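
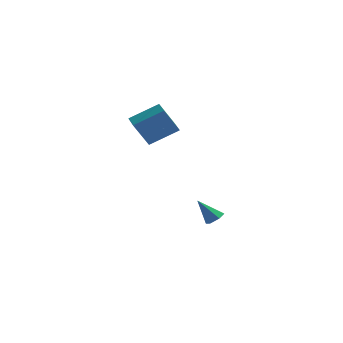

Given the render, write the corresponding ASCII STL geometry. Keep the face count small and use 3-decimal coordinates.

solid 
facet normal -0.815 -0.309 -0.491
outer loop
vertex -3.177 -3.111 2.293
vertex -3.562 -2.202 2.359
vertex -2.51 -2.732 0.947
endloop
endfacet
facet normal 0.389 -0.919 -0.066
outer loop
vertex -1.158 -2.218 1.761
vertex -3.177 -3.111 2.293
vertex -2.51 -2.732 0.947
endloop
endfacet
facet normal -0.815 -0.310 -0.491
outer loop
vertex -2.51 -2.732 0.947
vertex -3.562 -2.202 2.359
vertex -2.895 -1.822 1.012
endloop
endfacet
facet normal 0.430 0.244 -0.869
outer loop
vertex -2.895 -1.822 1.012
vertex -1.158 -2.218 1.761
vertex -2.51 -2.732 0.947
endloop
endfacet
facet normal -0.430 -0.245 0.869
outer loop
vertex -3.177 -3.111 2.293
vertex -2.21 -1.688 3.173
vertex -3.562 -2.202 2.359
endloop
endfacet
facet normal 0.389 -0.919 -0.067
outer loop
vertex -1.825 -2.598 3.108
vertex -3.177 -3.111 2.293
vertex -1.158 -2.218 1.761
endloop
endfacet
facet normal -0.431 -0.244 0.869
outer loop
vertex -1.825 -2.598 3.108
vertex -2.21 -1.688 3.173
vertex -3.177 -3.111 2.293
endloop
endfacet
facet normal -0.389 0.919 0.066
outer loop
vertex -3.562 -2.202 2.359
vertex -2.21 -1.688 3.173
vertex -2.895 -1.822 1.012
endloop
endfacet
facet normal 0.430 0.245 -0.869
outer loop
vertex -1.543 -1.309 1.827
vertex -1.158 -2.218 1.761
vertex -2.895 -1.822 1.012
endloop
endfacet
facet normal -0.389 0.919 0.066
outer loop
vertex -2.895 -1.822 1.012
vertex -2.21 -1.688 3.173
vertex -1.543 -1.309 1.827
endloop
endfacet
facet normal 0.815 0.309 0.491
outer loop
vertex -1.543 -1.309 1.827
vertex -1.825 -2.598 3.108
vertex -1.158 -2.218 1.761
endloop
endfacet
facet normal 0.814 0.310 0.491
outer loop
vertex -2.21 -1.688 3.173
vertex -1.825 -2.598 3.108
vertex -1.543 -1.309 1.827
endloop
endfacet
facet normal 0.614 -0.052 -0.788
outer loop
vertex 0.656 -1.714 -4.114
vertex 0.4 -1.296 -4.341
vertex 0.823 -1.21 -4.017
endloop
endfacet
facet normal 0.494 -0.319 0.809
outer loop
vertex 0.656 -1.714 -4.114
vertex 0.823 -1.21 -4.017
vertex -0.46 -1.224 -3.239
endloop
endfacet
facet normal 0.614 -0.052 -0.788
outer loop
vertex 0.823 -1.21 -4.017
vertex 0.4 -1.296 -4.341
vertex 0.567 -0.792 -4.244
endloop
endfacet
facet normal 0.404 0.615 0.677
outer loop
vertex 0.823 -1.21 -4.017
vertex 0.567 -0.792 -4.244
vertex -0.46 -1.224 -3.239
endloop
endfacet
facet normal 0.614 -0.052 -0.788
outer loop
vertex 0.567 -0.792 -4.244
vertex 0.4 -1.296 -4.341
vertex 0.144 -0.878 -4.568
endloop
endfacet
facet normal -0.284 0.951 0.119
outer loop
vertex 0.567 -0.792 -4.244
vertex 0.144 -0.878 -4.568
vertex -0.46 -1.224 -3.239
endloop
endfacet
facet normal 0.615 -0.051 -0.787
outer loop
vertex 0.144 -0.878 -4.568
vertex 0.4 -1.296 -4.341
vertex -0.023 -1.383 -4.666
endloop
endfacet
facet normal -0.883 0.352 -0.310
outer loop
vertex 0.144 -0.878 -4.568
vertex -0.023 -1.383 -4.666
vertex -0.46 -1.224 -3.239
endloop
endfacet
facet normal 0.615 -0.052 -0.787
outer loop
vertex -0.023 -1.383 -4.666
vertex 0.4 -1.296 -4.341
vertex 0.233 -1.801 -4.438
endloop
endfacet
facet normal -0.793 -0.583 -0.178
outer loop
vertex -0.023 -1.383 -4.666
vertex 0.233 -1.801 -4.438
vertex -0.46 -1.224 -3.239
endloop
endfacet
facet normal 0.614 -0.052 -0.788
outer loop
vertex 0.233 -1.801 -4.438
vertex 0.4 -1.296 -4.341
vertex 0.656 -1.714 -4.114
endloop
endfacet
facet normal -0.104 -0.918 0.382
outer loop
vertex 0.233 -1.801 -4.438
vertex 0.656 -1.714 -4.114
vertex -0.46 -1.224 -3.239
endloop
endfacet

endsolid


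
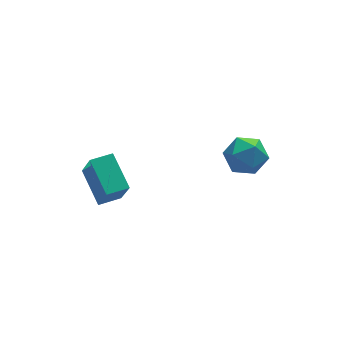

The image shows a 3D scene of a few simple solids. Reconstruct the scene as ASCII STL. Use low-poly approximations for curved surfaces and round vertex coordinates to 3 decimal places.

solid 
facet normal -0.993 -0.105 0.045
outer loop
vertex -3.208 0.125 -0.461
vertex -3.335 1.652 0.297
vertex -3.339 0.785 -1.813
endloop
endfacet
facet normal 0.074 -0.893 -0.443
outer loop
vertex -2.365 0.888 -1.857
vertex -3.208 0.125 -0.461
vertex -3.339 0.785 -1.813
endloop
endfacet
facet normal -0.993 -0.105 0.045
outer loop
vertex -3.339 0.785 -1.813
vertex -3.335 1.652 0.297
vertex -3.466 2.313 -1.055
endloop
endfacet
facet normal -0.087 0.437 -0.895
outer loop
vertex -3.466 2.313 -1.055
vertex -2.365 0.888 -1.857
vertex -3.339 0.785 -1.813
endloop
endfacet
facet normal 0.087 -0.437 0.895
outer loop
vertex -3.208 0.125 -0.461
vertex -2.361 1.755 0.253
vertex -3.335 1.652 0.297
endloop
endfacet
facet normal 0.073 -0.893 -0.444
outer loop
vertex -2.234 0.227 -0.505
vertex -3.208 0.125 -0.461
vertex -2.365 0.888 -1.857
endloop
endfacet
facet normal 0.086 -0.437 0.895
outer loop
vertex -2.234 0.227 -0.505
vertex -2.361 1.755 0.253
vertex -3.208 0.125 -0.461
endloop
endfacet
facet normal -0.074 0.893 0.444
outer loop
vertex -3.335 1.652 0.297
vertex -2.361 1.755 0.253
vertex -3.466 2.313 -1.055
endloop
endfacet
facet normal -0.086 0.437 -0.895
outer loop
vertex -2.492 2.415 -1.099
vertex -2.365 0.888 -1.857
vertex -3.466 2.313 -1.055
endloop
endfacet
facet normal -0.074 0.893 0.443
outer loop
vertex -3.466 2.313 -1.055
vertex -2.361 1.755 0.253
vertex -2.492 2.415 -1.099
endloop
endfacet
facet normal 0.993 0.105 -0.045
outer loop
vertex -2.492 2.415 -1.099
vertex -2.234 0.227 -0.505
vertex -2.365 0.888 -1.857
endloop
endfacet
facet normal 0.993 0.105 -0.045
outer loop
vertex -2.361 1.755 0.253
vertex -2.234 0.227 -0.505
vertex -2.492 2.415 -1.099
endloop
endfacet
facet normal -0.247 -0.673 0.697
outer loop
vertex 1.583 -0.771 1.185
vertex 2.158 -1.413 0.769
vertex 2.501 -0.834 1.449
endloop
endfacet
facet normal -0.277 -0.010 0.961
outer loop
vertex 1.583 -0.771 1.185
vertex 2.501 -0.834 1.449
vertex 2.093 0.024 1.34
endloop
endfacet
facet normal -0.740 0.365 0.565
outer loop
vertex 1.583 -0.771 1.185
vertex 2.093 0.024 1.34
vertex 1.498 -0.024 0.592
endloop
endfacet
facet normal -0.996 -0.068 0.058
outer loop
vertex 1.583 -0.771 1.185
vertex 1.498 -0.024 0.592
vertex 1.538 -0.913 0.239
endloop
endfacet
facet normal -0.691 -0.709 0.139
outer loop
vertex 1.583 -0.771 1.185
vertex 1.538 -0.913 0.239
vertex 2.158 -1.413 0.769
endloop
endfacet
facet normal 0.366 0.287 0.885
outer loop
vertex 2.093 0.024 1.34
vertex 2.501 -0.834 1.449
vertex 2.982 -0.127 1.021
endloop
endfacet
facet normal 0.415 -0.785 0.460
outer loop
vertex 2.501 -0.834 1.449
vertex 2.158 -1.413 0.769
vertex 3.022 -1.016 0.668
endloop
endfacet
facet normal -0.302 -0.844 -0.443
outer loop
vertex 2.158 -1.413 0.769
vertex 1.538 -0.913 0.239
vertex 2.427 -1.064 -0.08
endloop
endfacet
facet normal -0.795 0.193 -0.575
outer loop
vertex 1.538 -0.913 0.239
vertex 1.498 -0.024 0.592
vertex 2.019 -0.206 -0.189
endloop
endfacet
facet normal -0.381 0.891 0.246
outer loop
vertex 1.498 -0.024 0.592
vertex 2.093 0.024 1.34
vertex 2.362 0.373 0.491
endloop
endfacet
facet normal 0.996 0.068 -0.058
outer loop
vertex 2.937 -0.269 0.075
vertex 2.982 -0.127 1.021
vertex 3.022 -1.016 0.668
endloop
endfacet
facet normal 0.740 -0.365 -0.565
outer loop
vertex 2.937 -0.269 0.075
vertex 3.022 -1.016 0.668
vertex 2.427 -1.064 -0.08
endloop
endfacet
facet normal 0.277 0.010 -0.961
outer loop
vertex 2.937 -0.269 0.075
vertex 2.427 -1.064 -0.08
vertex 2.019 -0.206 -0.189
endloop
endfacet
facet normal 0.247 0.673 -0.697
outer loop
vertex 2.937 -0.269 0.075
vertex 2.019 -0.206 -0.189
vertex 2.362 0.373 0.491
endloop
endfacet
facet normal 0.691 0.709 -0.139
outer loop
vertex 2.937 -0.269 0.075
vertex 2.362 0.373 0.491
vertex 2.982 -0.127 1.021
endloop
endfacet
facet normal 0.795 -0.193 0.575
outer loop
vertex 3.022 -1.016 0.668
vertex 2.982 -0.127 1.021
vertex 2.501 -0.834 1.449
endloop
endfacet
facet normal 0.381 -0.891 -0.246
outer loop
vertex 2.427 -1.064 -0.08
vertex 3.022 -1.016 0.668
vertex 2.158 -1.413 0.769
endloop
endfacet
facet normal -0.366 -0.287 -0.885
outer loop
vertex 2.019 -0.206 -0.189
vertex 2.427 -1.064 -0.08
vertex 1.538 -0.913 0.239
endloop
endfacet
facet normal -0.415 0.785 -0.460
outer loop
vertex 2.362 0.373 0.491
vertex 2.019 -0.206 -0.189
vertex 1.498 -0.024 0.592
endloop
endfacet
facet normal 0.302 0.844 0.443
outer loop
vertex 2.982 -0.127 1.021
vertex 2.362 0.373 0.491
vertex 2.093 0.024 1.34
endloop
endfacet

endsolid


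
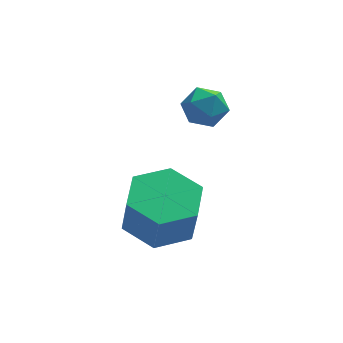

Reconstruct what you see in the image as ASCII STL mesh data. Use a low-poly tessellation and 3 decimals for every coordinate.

solid 
facet normal -0.073 0.227 -0.971
outer loop
vertex 1.373 0.823 -3.905
vertex 0.363 0.574 -3.887
vertex 0.662 1.549 -3.682
endloop
endfacet
facet normal 0.726 0.679 0.104
outer loop
vertex 1.373 0.823 -3.905
vertex 0.662 1.549 -3.682
vertex 1.466 0.535 -2.672
endloop
endfacet
facet normal 0.727 0.679 0.103
outer loop
vertex 1.466 0.535 -2.672
vertex 0.662 1.549 -3.682
vertex 0.756 1.261 -2.449
endloop
endfacet
facet normal 0.074 -0.226 0.971
outer loop
vertex 1.466 0.535 -2.672
vertex 0.756 1.261 -2.449
vertex 0.457 0.286 -2.653
endloop
endfacet
facet normal -0.074 0.227 -0.971
outer loop
vertex 0.662 1.549 -3.682
vertex 0.363 0.574 -3.887
vertex -0.348 1.3 -3.663
endloop
endfacet
facet normal -0.228 0.944 0.238
outer loop
vertex 0.662 1.549 -3.682
vertex -0.348 1.3 -3.663
vertex 0.756 1.261 -2.449
endloop
endfacet
facet normal -0.228 0.944 0.238
outer loop
vertex 0.756 1.261 -2.449
vertex -0.348 1.3 -3.663
vertex -0.254 1.012 -2.43
endloop
endfacet
facet normal 0.074 -0.226 0.971
outer loop
vertex 0.756 1.261 -2.449
vertex -0.254 1.012 -2.43
vertex 0.457 0.286 -2.653
endloop
endfacet
facet normal -0.074 0.227 -0.971
outer loop
vertex -0.348 1.3 -3.663
vertex 0.363 0.574 -3.887
vertex -0.646 0.325 -3.868
endloop
endfacet
facet normal -0.955 0.264 0.134
outer loop
vertex -0.348 1.3 -3.663
vertex -0.646 0.325 -3.868
vertex -0.254 1.012 -2.43
endloop
endfacet
facet normal -0.955 0.265 0.134
outer loop
vertex -0.254 1.012 -2.43
vertex -0.646 0.325 -3.868
vertex -0.553 0.037 -2.635
endloop
endfacet
facet normal 0.073 -0.227 0.971
outer loop
vertex -0.254 1.012 -2.43
vertex -0.553 0.037 -2.635
vertex 0.457 0.286 -2.653
endloop
endfacet
facet normal -0.074 0.226 -0.971
outer loop
vertex -0.646 0.325 -3.868
vertex 0.363 0.574 -3.887
vertex 0.064 -0.401 -4.091
endloop
endfacet
facet normal -0.727 -0.679 -0.104
outer loop
vertex -0.646 0.325 -3.868
vertex 0.064 -0.401 -4.091
vertex -0.553 0.037 -2.635
endloop
endfacet
facet normal -0.726 -0.680 -0.103
outer loop
vertex -0.553 0.037 -2.635
vertex 0.064 -0.401 -4.091
vertex 0.158 -0.689 -2.858
endloop
endfacet
facet normal 0.073 -0.227 0.971
outer loop
vertex -0.553 0.037 -2.635
vertex 0.158 -0.689 -2.858
vertex 0.457 0.286 -2.653
endloop
endfacet
facet normal -0.074 0.226 -0.971
outer loop
vertex 0.064 -0.401 -4.091
vertex 0.363 0.574 -3.887
vertex 1.074 -0.152 -4.11
endloop
endfacet
facet normal 0.228 -0.944 -0.238
outer loop
vertex 0.064 -0.401 -4.091
vertex 1.074 -0.152 -4.11
vertex 0.158 -0.689 -2.858
endloop
endfacet
facet normal 0.228 -0.944 -0.238
outer loop
vertex 0.158 -0.689 -2.858
vertex 1.074 -0.152 -4.11
vertex 1.168 -0.44 -2.877
endloop
endfacet
facet normal 0.074 -0.227 0.971
outer loop
vertex 0.158 -0.689 -2.858
vertex 1.168 -0.44 -2.877
vertex 0.457 0.286 -2.653
endloop
endfacet
facet normal -0.073 0.227 -0.971
outer loop
vertex 1.074 -0.152 -4.11
vertex 0.363 0.574 -3.887
vertex 1.373 0.823 -3.905
endloop
endfacet
facet normal 0.955 -0.265 -0.135
outer loop
vertex 1.074 -0.152 -4.11
vertex 1.373 0.823 -3.905
vertex 1.168 -0.44 -2.877
endloop
endfacet
facet normal 0.955 -0.264 -0.134
outer loop
vertex 1.168 -0.44 -2.877
vertex 1.373 0.823 -3.905
vertex 1.466 0.535 -2.672
endloop
endfacet
facet normal 0.074 -0.227 0.971
outer loop
vertex 1.168 -0.44 -2.877
vertex 1.466 0.535 -2.672
vertex 0.457 0.286 -2.653
endloop
endfacet
facet normal -0.964 -0.232 0.126
outer loop
vertex 1.112 1.922 -0.45
vertex 1.231 1.302 -0.682
vertex 1.286 1.431 -0.024
endloop
endfacet
facet normal -0.756 0.255 0.603
outer loop
vertex 1.112 1.922 -0.45
vertex 1.286 1.431 -0.024
vertex 1.549 2.046 0.045
endloop
endfacet
facet normal -0.512 0.823 0.246
outer loop
vertex 1.112 1.922 -0.45
vertex 1.549 2.046 0.045
vertex 1.657 2.297 -0.57
endloop
endfacet
facet normal -0.571 0.685 -0.452
outer loop
vertex 1.112 1.922 -0.45
vertex 1.657 2.297 -0.57
vertex 1.461 1.837 -1.02
endloop
endfacet
facet normal -0.850 0.033 -0.526
outer loop
vertex 1.112 1.922 -0.45
vertex 1.461 1.837 -1.02
vertex 1.231 1.302 -0.682
endloop
endfacet
facet normal -0.213 -0.018 0.977
outer loop
vertex 1.549 2.046 0.045
vertex 1.286 1.431 -0.024
vertex 1.939 1.503 0.12
endloop
endfacet
facet normal -0.550 -0.810 0.205
outer loop
vertex 1.286 1.431 -0.024
vertex 1.231 1.302 -0.682
vertex 1.743 1.043 -0.33
endloop
endfacet
facet normal -0.365 -0.380 -0.850
outer loop
vertex 1.231 1.302 -0.682
vertex 1.461 1.837 -1.02
vertex 1.851 1.294 -0.945
endloop
endfacet
facet normal 0.086 0.678 -0.730
outer loop
vertex 1.461 1.837 -1.02
vertex 1.657 2.297 -0.57
vertex 2.114 1.909 -0.876
endloop
endfacet
facet normal 0.181 0.899 0.399
outer loop
vertex 1.657 2.297 -0.57
vertex 1.549 2.046 0.045
vertex 2.169 2.038 -0.218
endloop
endfacet
facet normal 0.571 -0.685 0.452
outer loop
vertex 2.288 1.418 -0.45
vertex 1.939 1.503 0.12
vertex 1.743 1.043 -0.33
endloop
endfacet
facet normal 0.512 -0.823 -0.246
outer loop
vertex 2.288 1.418 -0.45
vertex 1.743 1.043 -0.33
vertex 1.851 1.294 -0.945
endloop
endfacet
facet normal 0.756 -0.255 -0.603
outer loop
vertex 2.288 1.418 -0.45
vertex 1.851 1.294 -0.945
vertex 2.114 1.909 -0.876
endloop
endfacet
facet normal 0.964 0.232 -0.126
outer loop
vertex 2.288 1.418 -0.45
vertex 2.114 1.909 -0.876
vertex 2.169 2.038 -0.218
endloop
endfacet
facet normal 0.850 -0.033 0.526
outer loop
vertex 2.288 1.418 -0.45
vertex 2.169 2.038 -0.218
vertex 1.939 1.503 0.12
endloop
endfacet
facet normal -0.086 -0.678 0.730
outer loop
vertex 1.743 1.043 -0.33
vertex 1.939 1.503 0.12
vertex 1.286 1.431 -0.024
endloop
endfacet
facet normal -0.181 -0.899 -0.399
outer loop
vertex 1.851 1.294 -0.945
vertex 1.743 1.043 -0.33
vertex 1.231 1.302 -0.682
endloop
endfacet
facet normal 0.213 0.018 -0.977
outer loop
vertex 2.114 1.909 -0.876
vertex 1.851 1.294 -0.945
vertex 1.461 1.837 -1.02
endloop
endfacet
facet normal 0.550 0.810 -0.205
outer loop
vertex 2.169 2.038 -0.218
vertex 2.114 1.909 -0.876
vertex 1.657 2.297 -0.57
endloop
endfacet
facet normal 0.365 0.380 0.850
outer loop
vertex 1.939 1.503 0.12
vertex 2.169 2.038 -0.218
vertex 1.549 2.046 0.045
endloop
endfacet

endsolid


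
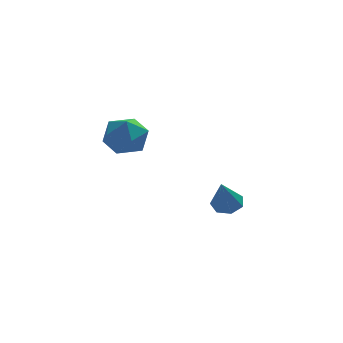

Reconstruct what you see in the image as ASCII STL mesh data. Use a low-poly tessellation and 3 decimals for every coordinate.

solid 
facet normal 0.216 0.480 -0.850
outer loop
vertex 4.312 -0.885 -2.717
vertex 3.694 -0.469 -2.639
vertex 4.386 -0.331 -2.385
endloop
endfacet
facet normal 0.839 -0.358 0.410
outer loop
vertex 4.312 -0.885 -2.717
vertex 4.386 -0.331 -2.385
vertex 3.286 -1.371 -1.041
endloop
endfacet
facet normal 0.216 0.480 -0.850
outer loop
vertex 4.386 -0.331 -2.385
vertex 3.694 -0.469 -2.639
vertex 3.938 0.12 -2.244
endloop
endfacet
facet normal 0.579 0.344 0.740
outer loop
vertex 4.386 -0.331 -2.385
vertex 3.938 0.12 -2.244
vertex 3.286 -1.371 -1.041
endloop
endfacet
facet normal 0.217 0.480 -0.850
outer loop
vertex 3.938 0.12 -2.244
vertex 3.694 -0.469 -2.639
vertex 3.306 0.128 -2.401
endloop
endfacet
facet normal -0.173 0.663 0.728
outer loop
vertex 3.938 0.12 -2.244
vertex 3.306 0.128 -2.401
vertex 3.286 -1.371 -1.041
endloop
endfacet
facet normal 0.217 0.480 -0.850
outer loop
vertex 3.306 0.128 -2.401
vertex 3.694 -0.469 -2.639
vertex 2.966 -0.314 -2.737
endloop
endfacet
facet normal -0.849 0.361 0.385
outer loop
vertex 3.306 0.128 -2.401
vertex 2.966 -0.314 -2.737
vertex 3.286 -1.371 -1.041
endloop
endfacet
facet normal 0.217 0.480 -0.850
outer loop
vertex 2.966 -0.314 -2.737
vertex 3.694 -0.469 -2.639
vertex 3.174 -0.872 -2.999
endloop
endfacet
facet normal -0.941 -0.336 -0.032
outer loop
vertex 2.966 -0.314 -2.737
vertex 3.174 -0.872 -2.999
vertex 3.286 -1.371 -1.041
endloop
endfacet
facet normal 0.216 0.480 -0.850
outer loop
vertex 3.174 -0.872 -2.999
vertex 3.694 -0.469 -2.639
vertex 3.773 -1.126 -2.99
endloop
endfacet
facet normal -0.379 -0.902 -0.208
outer loop
vertex 3.174 -0.872 -2.999
vertex 3.773 -1.126 -2.99
vertex 3.286 -1.371 -1.041
endloop
endfacet
facet normal 0.216 0.480 -0.850
outer loop
vertex 3.773 -1.126 -2.99
vertex 3.694 -0.469 -2.639
vertex 4.312 -0.885 -2.717
endloop
endfacet
facet normal 0.413 -0.911 -0.011
outer loop
vertex 3.773 -1.126 -2.99
vertex 4.312 -0.885 -2.717
vertex 3.286 -1.371 -1.041
endloop
endfacet
facet normal -0.077 0.329 0.941
outer loop
vertex -1.583 -2.954 3.653
vertex -0.932 -3.741 3.981
vertex -0.523 -2.795 3.684
endloop
endfacet
facet normal -0.144 0.867 0.477
outer loop
vertex -1.583 -2.954 3.653
vertex -0.523 -2.795 3.684
vertex -1.095 -2.433 2.853
endloop
endfacet
facet normal -0.693 0.719 0.045
outer loop
vertex -1.583 -2.954 3.653
vertex -1.095 -2.433 2.853
vertex -1.858 -3.155 2.636
endloop
endfacet
facet normal -0.966 0.089 0.243
outer loop
vertex -1.583 -2.954 3.653
vertex -1.858 -3.155 2.636
vertex -1.757 -3.963 3.333
endloop
endfacet
facet normal -0.585 -0.152 0.797
outer loop
vertex -1.583 -2.954 3.653
vertex -1.757 -3.963 3.333
vertex -0.932 -3.741 3.981
endloop
endfacet
facet normal 0.448 0.891 0.080
outer loop
vertex -1.095 -2.433 2.853
vertex -0.523 -2.795 3.684
vertex -0.143 -2.897 2.687
endloop
endfacet
facet normal 0.556 0.020 0.831
outer loop
vertex -0.523 -2.795 3.684
vertex -0.932 -3.741 3.981
vertex -0.042 -3.705 3.384
endloop
endfacet
facet normal -0.265 -0.757 0.597
outer loop
vertex -0.932 -3.741 3.981
vertex -1.757 -3.963 3.333
vertex -0.805 -4.427 3.167
endloop
endfacet
facet normal -0.881 -0.367 -0.298
outer loop
vertex -1.757 -3.963 3.333
vertex -1.858 -3.155 2.636
vertex -1.377 -4.065 2.336
endloop
endfacet
facet normal -0.441 0.651 -0.618
outer loop
vertex -1.858 -3.155 2.636
vertex -1.095 -2.433 2.853
vertex -0.968 -3.119 2.039
endloop
endfacet
facet normal 0.966 -0.089 -0.243
outer loop
vertex -0.317 -3.906 2.367
vertex -0.143 -2.897 2.687
vertex -0.042 -3.705 3.384
endloop
endfacet
facet normal 0.693 -0.719 -0.045
outer loop
vertex -0.317 -3.906 2.367
vertex -0.042 -3.705 3.384
vertex -0.805 -4.427 3.167
endloop
endfacet
facet normal 0.144 -0.867 -0.477
outer loop
vertex -0.317 -3.906 2.367
vertex -0.805 -4.427 3.167
vertex -1.377 -4.065 2.336
endloop
endfacet
facet normal 0.077 -0.329 -0.941
outer loop
vertex -0.317 -3.906 2.367
vertex -1.377 -4.065 2.336
vertex -0.968 -3.119 2.039
endloop
endfacet
facet normal 0.585 0.152 -0.797
outer loop
vertex -0.317 -3.906 2.367
vertex -0.968 -3.119 2.039
vertex -0.143 -2.897 2.687
endloop
endfacet
facet normal 0.881 0.367 0.298
outer loop
vertex -0.042 -3.705 3.384
vertex -0.143 -2.897 2.687
vertex -0.523 -2.795 3.684
endloop
endfacet
facet normal 0.441 -0.651 0.618
outer loop
vertex -0.805 -4.427 3.167
vertex -0.042 -3.705 3.384
vertex -0.932 -3.741 3.981
endloop
endfacet
facet normal -0.448 -0.891 -0.080
outer loop
vertex -1.377 -4.065 2.336
vertex -0.805 -4.427 3.167
vertex -1.757 -3.963 3.333
endloop
endfacet
facet normal -0.556 -0.020 -0.831
outer loop
vertex -0.968 -3.119 2.039
vertex -1.377 -4.065 2.336
vertex -1.858 -3.155 2.636
endloop
endfacet
facet normal 0.265 0.757 -0.597
outer loop
vertex -0.143 -2.897 2.687
vertex -0.968 -3.119 2.039
vertex -1.095 -2.433 2.853
endloop
endfacet

endsolid


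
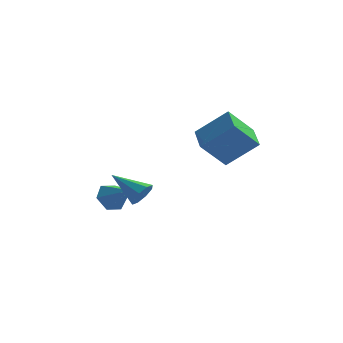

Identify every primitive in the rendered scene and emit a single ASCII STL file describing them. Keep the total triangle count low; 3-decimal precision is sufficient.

solid 
facet normal -0.684 0.494 -0.537
outer loop
vertex -1.025 -1.025 -3.976
vertex -1.555 -1.569 -3.801
vertex -1.468 -0.947 -3.34
endloop
endfacet
facet normal 0.707 0.567 0.423
outer loop
vertex -1.025 -1.025 -3.976
vertex -1.468 -0.947 -3.34
vertex -0.585 -2.271 -3.039
endloop
endfacet
facet normal -0.683 0.494 -0.538
outer loop
vertex -1.468 -0.947 -3.34
vertex -1.555 -1.569 -3.801
vertex -1.999 -1.491 -3.165
endloop
endfacet
facet normal 0.055 0.256 0.965
outer loop
vertex -1.468 -0.947 -3.34
vertex -1.999 -1.491 -3.165
vertex -0.585 -2.271 -3.039
endloop
endfacet
facet normal -0.683 0.495 -0.537
outer loop
vertex -1.999 -1.491 -3.165
vertex -1.555 -1.569 -3.801
vertex -2.086 -2.113 -3.627
endloop
endfacet
facet normal -0.358 -0.524 0.773
outer loop
vertex -1.999 -1.491 -3.165
vertex -2.086 -2.113 -3.627
vertex -0.585 -2.271 -3.039
endloop
endfacet
facet normal -0.683 0.494 -0.538
outer loop
vertex -2.086 -2.113 -3.627
vertex -1.555 -1.569 -3.801
vertex -1.642 -2.192 -4.263
endloop
endfacet
facet normal -0.120 -0.992 0.040
outer loop
vertex -2.086 -2.113 -3.627
vertex -1.642 -2.192 -4.263
vertex -0.585 -2.271 -3.039
endloop
endfacet
facet normal -0.685 0.493 -0.537
outer loop
vertex -1.642 -2.192 -4.263
vertex -1.555 -1.569 -3.801
vertex -1.112 -1.647 -4.438
endloop
endfacet
facet normal 0.533 -0.680 -0.504
outer loop
vertex -1.642 -2.192 -4.263
vertex -1.112 -1.647 -4.438
vertex -0.585 -2.271 -3.039
endloop
endfacet
facet normal -0.684 0.494 -0.536
outer loop
vertex -1.112 -1.647 -4.438
vertex -1.555 -1.569 -3.801
vertex -1.025 -1.025 -3.976
endloop
endfacet
facet normal 0.945 0.099 -0.312
outer loop
vertex -1.112 -1.647 -4.438
vertex -1.025 -1.025 -3.976
vertex -0.585 -2.271 -3.039
endloop
endfacet
facet normal -0.756 -0.049 -0.653
outer loop
vertex 2.484 -3.712 0.157
vertex 2.113 -2.338 0.484
vertex 3.491 -3.152 -1.052
endloop
endfacet
facet normal 0.255 -0.941 -0.224
outer loop
vertex 4.867 -3.062 0.136
vertex 2.484 -3.712 0.157
vertex 3.491 -3.152 -1.052
endloop
endfacet
facet normal -0.756 -0.049 -0.653
outer loop
vertex 3.491 -3.152 -1.052
vertex 2.113 -2.338 0.484
vertex 3.12 -1.778 -0.725
endloop
endfacet
facet normal 0.603 0.335 -0.724
outer loop
vertex 3.12 -1.778 -0.725
vertex 4.867 -3.062 0.136
vertex 3.491 -3.152 -1.052
endloop
endfacet
facet normal -0.603 -0.335 0.724
outer loop
vertex 2.484 -3.712 0.157
vertex 3.489 -2.248 1.672
vertex 2.113 -2.338 0.484
endloop
endfacet
facet normal 0.255 -0.941 -0.224
outer loop
vertex 3.86 -3.622 1.345
vertex 2.484 -3.712 0.157
vertex 4.867 -3.062 0.136
endloop
endfacet
facet normal -0.603 -0.335 0.724
outer loop
vertex 3.86 -3.622 1.345
vertex 3.489 -2.248 1.672
vertex 2.484 -3.712 0.157
endloop
endfacet
facet normal -0.255 0.941 0.224
outer loop
vertex 2.113 -2.338 0.484
vertex 3.489 -2.248 1.672
vertex 3.12 -1.778 -0.725
endloop
endfacet
facet normal 0.603 0.335 -0.724
outer loop
vertex 4.496 -1.688 0.463
vertex 4.867 -3.062 0.136
vertex 3.12 -1.778 -0.725
endloop
endfacet
facet normal -0.255 0.941 0.224
outer loop
vertex 3.12 -1.778 -0.725
vertex 3.489 -2.248 1.672
vertex 4.496 -1.688 0.463
endloop
endfacet
facet normal 0.756 0.049 0.653
outer loop
vertex 4.496 -1.688 0.463
vertex 3.86 -3.622 1.345
vertex 4.867 -3.062 0.136
endloop
endfacet
facet normal 0.756 0.049 0.653
outer loop
vertex 3.489 -2.248 1.672
vertex 3.86 -3.622 1.345
vertex 4.496 -1.688 0.463
endloop
endfacet
facet normal 0.802 -0.335 -0.495
outer loop
vertex 0.552 -3.872 -2.052
vertex 0.162 -4.085 -2.54
vertex 0.479 -3.521 -2.408
endloop
endfacet
facet normal 0.275 0.712 0.646
outer loop
vertex 0.552 -3.872 -2.052
vertex 0.479 -3.521 -2.408
vertex -1.202 -3.515 -1.7
endloop
endfacet
facet normal 0.802 -0.334 -0.496
outer loop
vertex 0.479 -3.521 -2.408
vertex 0.162 -4.085 -2.54
vertex 0.22 -3.5 -2.841
endloop
endfacet
facet normal 0.019 0.999 0.037
outer loop
vertex 0.479 -3.521 -2.408
vertex 0.22 -3.5 -2.841
vertex -1.202 -3.515 -1.7
endloop
endfacet
facet normal 0.802 -0.334 -0.495
outer loop
vertex 0.22 -3.5 -2.841
vertex 0.162 -4.085 -2.54
vertex -0.073 -3.822 -3.098
endloop
endfacet
facet normal -0.407 0.767 -0.497
outer loop
vertex 0.22 -3.5 -2.841
vertex -0.073 -3.822 -3.098
vertex -1.202 -3.515 -1.7
endloop
endfacet
facet normal 0.802 -0.334 -0.495
outer loop
vertex -0.073 -3.822 -3.098
vertex 0.162 -4.085 -2.54
vertex -0.228 -4.297 -3.029
endloop
endfacet
facet normal -0.752 0.152 -0.641
outer loop
vertex -0.073 -3.822 -3.098
vertex -0.228 -4.297 -3.029
vertex -1.202 -3.515 -1.7
endloop
endfacet
facet normal 0.802 -0.335 -0.495
outer loop
vertex -0.228 -4.297 -3.029
vertex 0.162 -4.085 -2.54
vertex -0.155 -4.648 -2.673
endloop
endfacet
facet normal -0.816 -0.486 -0.312
outer loop
vertex -0.228 -4.297 -3.029
vertex -0.155 -4.648 -2.673
vertex -1.202 -3.515 -1.7
endloop
endfacet
facet normal 0.803 -0.335 -0.493
outer loop
vertex -0.155 -4.648 -2.673
vertex 0.162 -4.085 -2.54
vertex 0.103 -4.669 -2.239
endloop
endfacet
facet normal -0.561 -0.773 0.296
outer loop
vertex -0.155 -4.648 -2.673
vertex 0.103 -4.669 -2.239
vertex -1.202 -3.515 -1.7
endloop
endfacet
facet normal 0.802 -0.336 -0.494
outer loop
vertex 0.103 -4.669 -2.239
vertex 0.162 -4.085 -2.54
vertex 0.396 -4.348 -1.982
endloop
endfacet
facet normal -0.135 -0.541 0.830
outer loop
vertex 0.103 -4.669 -2.239
vertex 0.396 -4.348 -1.982
vertex -1.202 -3.515 -1.7
endloop
endfacet
facet normal 0.802 -0.336 -0.494
outer loop
vertex 0.396 -4.348 -1.982
vertex 0.162 -4.085 -2.54
vertex 0.552 -3.872 -2.052
endloop
endfacet
facet normal 0.211 0.074 0.975
outer loop
vertex 0.396 -4.348 -1.982
vertex 0.552 -3.872 -2.052
vertex -1.202 -3.515 -1.7
endloop
endfacet

endsolid


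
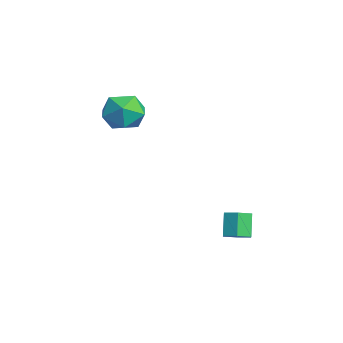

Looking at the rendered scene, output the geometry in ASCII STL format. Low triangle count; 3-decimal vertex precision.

solid 
facet normal -0.985 -0.142 -0.102
outer loop
vertex -3.554 -0.106 2.548
vertex -3.463 -1.124 3.088
vertex -3.665 -0.163 3.698
endloop
endfacet
facet normal -0.831 0.553 -0.053
outer loop
vertex -3.554 -0.106 2.548
vertex -3.665 -0.163 3.698
vertex -3.061 0.699 3.217
endloop
endfacet
facet normal -0.383 0.718 -0.582
outer loop
vertex -3.554 -0.106 2.548
vertex -3.061 0.699 3.217
vertex -2.487 0.27 2.31
endloop
endfacet
facet normal -0.258 0.125 -0.958
outer loop
vertex -3.554 -0.106 2.548
vertex -2.487 0.27 2.31
vertex -2.735 -0.857 2.23
endloop
endfacet
facet normal -0.630 -0.407 -0.661
outer loop
vertex -3.554 -0.106 2.548
vertex -2.735 -0.857 2.23
vertex -3.463 -1.124 3.088
endloop
endfacet
facet normal -0.492 0.661 0.567
outer loop
vertex -3.061 0.699 3.217
vertex -3.665 -0.163 3.698
vertex -2.665 0.177 4.17
endloop
endfacet
facet normal -0.740 -0.464 0.487
outer loop
vertex -3.665 -0.163 3.698
vertex -3.463 -1.124 3.088
vertex -2.913 -0.95 4.09
endloop
endfacet
facet normal -0.167 -0.892 -0.419
outer loop
vertex -3.463 -1.124 3.088
vertex -2.735 -0.857 2.23
vertex -2.339 -1.379 3.183
endloop
endfacet
facet normal 0.435 -0.032 -0.900
outer loop
vertex -2.735 -0.857 2.23
vertex -2.487 0.27 2.31
vertex -1.735 -0.517 2.702
endloop
endfacet
facet normal 0.235 0.928 -0.290
outer loop
vertex -2.487 0.27 2.31
vertex -3.061 0.699 3.217
vertex -1.937 0.444 3.312
endloop
endfacet
facet normal 0.258 -0.125 0.958
outer loop
vertex -1.846 -0.574 3.852
vertex -2.665 0.177 4.17
vertex -2.913 -0.95 4.09
endloop
endfacet
facet normal 0.383 -0.718 0.582
outer loop
vertex -1.846 -0.574 3.852
vertex -2.913 -0.95 4.09
vertex -2.339 -1.379 3.183
endloop
endfacet
facet normal 0.831 -0.553 0.053
outer loop
vertex -1.846 -0.574 3.852
vertex -2.339 -1.379 3.183
vertex -1.735 -0.517 2.702
endloop
endfacet
facet normal 0.985 0.142 0.102
outer loop
vertex -1.846 -0.574 3.852
vertex -1.735 -0.517 2.702
vertex -1.937 0.444 3.312
endloop
endfacet
facet normal 0.630 0.407 0.661
outer loop
vertex -1.846 -0.574 3.852
vertex -1.937 0.444 3.312
vertex -2.665 0.177 4.17
endloop
endfacet
facet normal -0.435 0.032 0.900
outer loop
vertex -2.913 -0.95 4.09
vertex -2.665 0.177 4.17
vertex -3.665 -0.163 3.698
endloop
endfacet
facet normal -0.235 -0.928 0.290
outer loop
vertex -2.339 -1.379 3.183
vertex -2.913 -0.95 4.09
vertex -3.463 -1.124 3.088
endloop
endfacet
facet normal 0.492 -0.661 -0.567
outer loop
vertex -1.735 -0.517 2.702
vertex -2.339 -1.379 3.183
vertex -2.735 -0.857 2.23
endloop
endfacet
facet normal 0.740 0.464 -0.487
outer loop
vertex -1.937 0.444 3.312
vertex -1.735 -0.517 2.702
vertex -2.487 0.27 2.31
endloop
endfacet
facet normal 0.167 0.892 0.419
outer loop
vertex -2.665 0.177 4.17
vertex -1.937 0.444 3.312
vertex -3.061 0.699 3.217
endloop
endfacet
facet normal 0.515 -0.172 -0.840
outer loop
vertex 3.608 3.128 -1.696
vertex 3.05 3.283 -2.07
vertex 3.498 3.779 -1.897
endloop
endfacet
facet normal 0.842 0.284 0.459
outer loop
vertex 3.608 3.128 -1.696
vertex 3.498 3.779 -1.897
vertex 2.968 3.341 -0.655
endloop
endfacet
facet normal 0.842 0.284 0.459
outer loop
vertex 2.968 3.341 -0.655
vertex 3.498 3.779 -1.897
vertex 2.858 3.992 -0.856
endloop
endfacet
facet normal -0.516 0.172 0.839
outer loop
vertex 2.968 3.341 -0.655
vertex 2.858 3.992 -0.856
vertex 2.41 3.497 -1.03
endloop
endfacet
facet normal 0.515 -0.172 -0.840
outer loop
vertex 3.498 3.779 -1.897
vertex 3.05 3.283 -2.07
vertex 2.94 3.934 -2.271
endloop
endfacet
facet normal 0.282 0.959 -0.023
outer loop
vertex 3.498 3.779 -1.897
vertex 2.94 3.934 -2.271
vertex 2.858 3.992 -0.856
endloop
endfacet
facet normal 0.282 0.959 -0.023
outer loop
vertex 2.858 3.992 -0.856
vertex 2.94 3.934 -2.271
vertex 2.3 4.147 -1.23
endloop
endfacet
facet normal -0.515 0.171 0.840
outer loop
vertex 2.858 3.992 -0.856
vertex 2.3 4.147 -1.23
vertex 2.41 3.497 -1.03
endloop
endfacet
facet normal 0.516 -0.172 -0.839
outer loop
vertex 2.94 3.934 -2.271
vertex 3.05 3.283 -2.07
vertex 2.492 3.439 -2.445
endloop
endfacet
facet normal -0.559 0.675 -0.482
outer loop
vertex 2.94 3.934 -2.271
vertex 2.492 3.439 -2.445
vertex 2.3 4.147 -1.23
endloop
endfacet
facet normal -0.559 0.675 -0.482
outer loop
vertex 2.3 4.147 -1.23
vertex 2.492 3.439 -2.445
vertex 1.852 3.652 -1.404
endloop
endfacet
facet normal -0.515 0.171 0.840
outer loop
vertex 2.3 4.147 -1.23
vertex 1.852 3.652 -1.404
vertex 2.41 3.497 -1.03
endloop
endfacet
facet normal 0.516 -0.172 -0.839
outer loop
vertex 2.492 3.439 -2.445
vertex 3.05 3.283 -2.07
vertex 2.602 2.788 -2.244
endloop
endfacet
facet normal -0.842 -0.284 -0.459
outer loop
vertex 2.492 3.439 -2.445
vertex 2.602 2.788 -2.244
vertex 1.852 3.652 -1.404
endloop
endfacet
facet normal -0.842 -0.284 -0.459
outer loop
vertex 1.852 3.652 -1.404
vertex 2.602 2.788 -2.244
vertex 1.962 3.001 -1.203
endloop
endfacet
facet normal -0.515 0.172 0.840
outer loop
vertex 1.852 3.652 -1.404
vertex 1.962 3.001 -1.203
vertex 2.41 3.497 -1.03
endloop
endfacet
facet normal 0.515 -0.171 -0.840
outer loop
vertex 2.602 2.788 -2.244
vertex 3.05 3.283 -2.07
vertex 3.16 2.633 -1.87
endloop
endfacet
facet normal -0.282 -0.959 0.023
outer loop
vertex 2.602 2.788 -2.244
vertex 3.16 2.633 -1.87
vertex 1.962 3.001 -1.203
endloop
endfacet
facet normal -0.282 -0.959 0.023
outer loop
vertex 1.962 3.001 -1.203
vertex 3.16 2.633 -1.87
vertex 2.52 2.846 -0.829
endloop
endfacet
facet normal -0.515 0.172 0.840
outer loop
vertex 1.962 3.001 -1.203
vertex 2.52 2.846 -0.829
vertex 2.41 3.497 -1.03
endloop
endfacet
facet normal 0.515 -0.171 -0.840
outer loop
vertex 3.16 2.633 -1.87
vertex 3.05 3.283 -2.07
vertex 3.608 3.128 -1.696
endloop
endfacet
facet normal 0.559 -0.675 0.482
outer loop
vertex 3.16 2.633 -1.87
vertex 3.608 3.128 -1.696
vertex 2.52 2.846 -0.829
endloop
endfacet
facet normal 0.559 -0.675 0.482
outer loop
vertex 2.52 2.846 -0.829
vertex 3.608 3.128 -1.696
vertex 2.968 3.341 -0.655
endloop
endfacet
facet normal -0.516 0.172 0.839
outer loop
vertex 2.52 2.846 -0.829
vertex 2.968 3.341 -0.655
vertex 2.41 3.497 -1.03
endloop
endfacet

endsolid


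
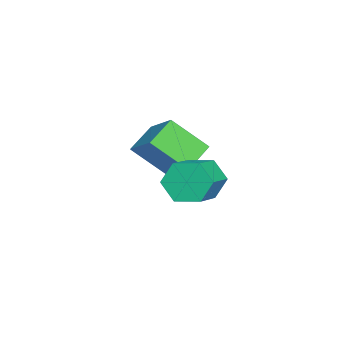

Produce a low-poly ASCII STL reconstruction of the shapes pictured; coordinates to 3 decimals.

solid 
facet normal -0.897 0.181 -0.402
outer loop
vertex 1.128 -1.393 -2.932
vertex 0.685 -1.971 -2.204
vertex 0.819 -0.962 -2.048
endloop
endfacet
facet normal 0.323 0.890 -0.321
outer loop
vertex 1.128 -1.393 -2.932
vertex 0.819 -0.962 -2.048
vertex 2.797 -1.73 -2.185
endloop
endfacet
facet normal 0.323 0.890 -0.321
outer loop
vertex 2.797 -1.73 -2.185
vertex 0.819 -0.962 -2.048
vertex 2.489 -1.299 -1.301
endloop
endfacet
facet normal 0.898 -0.181 0.401
outer loop
vertex 2.797 -1.73 -2.185
vertex 2.489 -1.299 -1.301
vertex 2.355 -2.309 -1.456
endloop
endfacet
facet normal -0.898 0.181 -0.401
outer loop
vertex 0.819 -0.962 -2.048
vertex 0.685 -1.971 -2.204
vertex 0.377 -1.541 -1.32
endloop
endfacet
facet normal -0.098 0.807 0.582
outer loop
vertex 0.819 -0.962 -2.048
vertex 0.377 -1.541 -1.32
vertex 2.489 -1.299 -1.301
endloop
endfacet
facet normal -0.098 0.807 0.582
outer loop
vertex 2.489 -1.299 -1.301
vertex 0.377 -1.541 -1.32
vertex 2.047 -1.878 -0.573
endloop
endfacet
facet normal 0.898 -0.181 0.401
outer loop
vertex 2.489 -1.299 -1.301
vertex 2.047 -1.878 -0.573
vertex 2.355 -2.309 -1.456
endloop
endfacet
facet normal -0.898 0.181 -0.401
outer loop
vertex 0.377 -1.541 -1.32
vertex 0.685 -1.971 -2.204
vertex 0.243 -2.55 -1.475
endloop
endfacet
facet normal -0.421 -0.083 0.903
outer loop
vertex 0.377 -1.541 -1.32
vertex 0.243 -2.55 -1.475
vertex 2.047 -1.878 -0.573
endloop
endfacet
facet normal -0.421 -0.082 0.903
outer loop
vertex 2.047 -1.878 -0.573
vertex 0.243 -2.55 -1.475
vertex 1.912 -2.887 -0.728
endloop
endfacet
facet normal 0.897 -0.182 0.402
outer loop
vertex 2.047 -1.878 -0.573
vertex 1.912 -2.887 -0.728
vertex 2.355 -2.309 -1.456
endloop
endfacet
facet normal -0.898 0.181 -0.401
outer loop
vertex 0.243 -2.55 -1.475
vertex 0.685 -1.971 -2.204
vertex 0.551 -2.981 -2.359
endloop
endfacet
facet normal -0.323 -0.890 0.321
outer loop
vertex 0.243 -2.55 -1.475
vertex 0.551 -2.981 -2.359
vertex 1.912 -2.887 -0.728
endloop
endfacet
facet normal -0.323 -0.890 0.321
outer loop
vertex 1.912 -2.887 -0.728
vertex 0.551 -2.981 -2.359
vertex 2.221 -3.318 -1.612
endloop
endfacet
facet normal 0.897 -0.181 0.402
outer loop
vertex 1.912 -2.887 -0.728
vertex 2.221 -3.318 -1.612
vertex 2.355 -2.309 -1.456
endloop
endfacet
facet normal -0.898 0.181 -0.401
outer loop
vertex 0.551 -2.981 -2.359
vertex 0.685 -1.971 -2.204
vertex 0.993 -2.402 -3.087
endloop
endfacet
facet normal 0.098 -0.807 -0.582
outer loop
vertex 0.551 -2.981 -2.359
vertex 0.993 -2.402 -3.087
vertex 2.221 -3.318 -1.612
endloop
endfacet
facet normal 0.098 -0.807 -0.582
outer loop
vertex 2.221 -3.318 -1.612
vertex 0.993 -2.402 -3.087
vertex 2.663 -2.739 -2.34
endloop
endfacet
facet normal 0.898 -0.181 0.401
outer loop
vertex 2.221 -3.318 -1.612
vertex 2.663 -2.739 -2.34
vertex 2.355 -2.309 -1.456
endloop
endfacet
facet normal -0.897 0.182 -0.402
outer loop
vertex 0.993 -2.402 -3.087
vertex 0.685 -1.971 -2.204
vertex 1.128 -1.393 -2.932
endloop
endfacet
facet normal 0.421 0.082 -0.903
outer loop
vertex 0.993 -2.402 -3.087
vertex 1.128 -1.393 -2.932
vertex 2.663 -2.739 -2.34
endloop
endfacet
facet normal 0.421 0.083 -0.903
outer loop
vertex 2.663 -2.739 -2.34
vertex 1.128 -1.393 -2.932
vertex 2.797 -1.73 -2.185
endloop
endfacet
facet normal 0.898 -0.181 0.401
outer loop
vertex 2.663 -2.739 -2.34
vertex 2.797 -1.73 -2.185
vertex 2.355 -2.309 -1.456
endloop
endfacet
facet normal -0.641 -0.508 -0.575
outer loop
vertex -3.661 -4.568 -1.853
vertex -3.636 -3.039 -3.233
vertex -2.495 -5.232 -2.567
endloop
endfacet
facet normal -0.012 -0.742 0.670
outer loop
vertex -1.244 -4.241 -1.447
vertex -3.661 -4.568 -1.853
vertex -2.495 -5.232 -2.567
endloop
endfacet
facet normal -0.642 -0.508 -0.574
outer loop
vertex -2.495 -5.232 -2.567
vertex -3.636 -3.039 -3.233
vertex -2.47 -3.703 -3.948
endloop
endfacet
facet normal 0.767 -0.437 -0.470
outer loop
vertex -2.47 -3.703 -3.948
vertex -1.244 -4.241 -1.447
vertex -2.495 -5.232 -2.567
endloop
endfacet
facet normal -0.767 0.437 0.470
outer loop
vertex -3.661 -4.568 -1.853
vertex -2.385 -2.048 -2.113
vertex -3.636 -3.039 -3.233
endloop
endfacet
facet normal -0.012 -0.742 0.670
outer loop
vertex -2.41 -3.577 -0.732
vertex -3.661 -4.568 -1.853
vertex -1.244 -4.241 -1.447
endloop
endfacet
facet normal -0.767 0.437 0.470
outer loop
vertex -2.41 -3.577 -0.732
vertex -2.385 -2.048 -2.113
vertex -3.661 -4.568 -1.853
endloop
endfacet
facet normal 0.012 0.742 -0.670
outer loop
vertex -3.636 -3.039 -3.233
vertex -2.385 -2.048 -2.113
vertex -2.47 -3.703 -3.948
endloop
endfacet
facet normal 0.767 -0.437 -0.470
outer loop
vertex -1.219 -2.712 -2.827
vertex -1.244 -4.241 -1.447
vertex -2.47 -3.703 -3.948
endloop
endfacet
facet normal 0.012 0.742 -0.670
outer loop
vertex -2.47 -3.703 -3.948
vertex -2.385 -2.048 -2.113
vertex -1.219 -2.712 -2.827
endloop
endfacet
facet normal 0.642 0.508 0.575
outer loop
vertex -1.219 -2.712 -2.827
vertex -2.41 -3.577 -0.732
vertex -1.244 -4.241 -1.447
endloop
endfacet
facet normal 0.641 0.508 0.575
outer loop
vertex -2.385 -2.048 -2.113
vertex -2.41 -3.577 -0.732
vertex -1.219 -2.712 -2.827
endloop
endfacet

endsolid


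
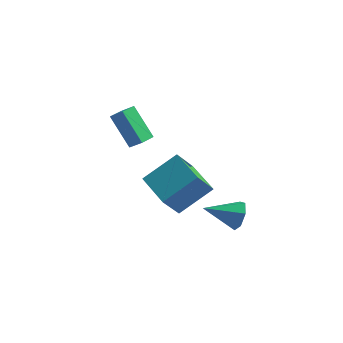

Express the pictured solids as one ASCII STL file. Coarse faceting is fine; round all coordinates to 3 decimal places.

solid 
facet normal 0.888 0.267 -0.373
outer loop
vertex 2.935 -4.113 -2.732
vertex 2.582 -3.706 -3.281
vertex 2.806 -3.475 -2.582
endloop
endfacet
facet normal 0.044 -0.220 0.974
outer loop
vertex 2.935 -4.113 -2.732
vertex 2.806 -3.475 -2.582
vertex 1.098 -4.154 -2.659
endloop
endfacet
facet normal 0.888 0.269 -0.373
outer loop
vertex 2.806 -3.475 -2.582
vertex 2.582 -3.706 -3.281
vertex 2.507 -3.011 -2.959
endloop
endfacet
facet normal -0.241 0.514 0.823
outer loop
vertex 2.806 -3.475 -2.582
vertex 2.507 -3.011 -2.959
vertex 1.098 -4.154 -2.659
endloop
endfacet
facet normal 0.888 0.268 -0.372
outer loop
vertex 2.507 -3.011 -2.959
vertex 2.582 -3.706 -3.281
vertex 2.265 -3.07 -3.579
endloop
endfacet
facet normal -0.601 0.783 0.160
outer loop
vertex 2.507 -3.011 -2.959
vertex 2.265 -3.07 -3.579
vertex 1.098 -4.154 -2.659
endloop
endfacet
facet normal 0.888 0.268 -0.373
outer loop
vertex 2.265 -3.07 -3.579
vertex 2.582 -3.706 -3.281
vertex 2.261 -3.608 -3.975
endloop
endfacet
facet normal -0.765 0.386 -0.516
outer loop
vertex 2.265 -3.07 -3.579
vertex 2.261 -3.608 -3.975
vertex 1.098 -4.154 -2.659
endloop
endfacet
facet normal 0.888 0.269 -0.373
outer loop
vertex 2.261 -3.608 -3.975
vertex 2.582 -3.706 -3.281
vertex 2.499 -4.22 -3.849
endloop
endfacet
facet normal -0.609 -0.380 -0.696
outer loop
vertex 2.261 -3.608 -3.975
vertex 2.499 -4.22 -3.849
vertex 1.098 -4.154 -2.659
endloop
endfacet
facet normal 0.888 0.269 -0.373
outer loop
vertex 2.499 -4.22 -3.849
vertex 2.582 -3.706 -3.281
vertex 2.799 -4.444 -3.296
endloop
endfacet
facet normal -0.251 -0.937 -0.243
outer loop
vertex 2.499 -4.22 -3.849
vertex 2.799 -4.444 -3.296
vertex 1.098 -4.154 -2.659
endloop
endfacet
facet normal 0.888 0.269 -0.372
outer loop
vertex 2.799 -4.444 -3.296
vertex 2.582 -3.706 -3.281
vertex 2.935 -4.113 -2.732
endloop
endfacet
facet normal 0.039 -0.866 0.499
outer loop
vertex 2.799 -4.444 -3.296
vertex 2.935 -4.113 -2.732
vertex 1.098 -4.154 -2.659
endloop
endfacet
facet normal -0.734 0.165 -0.659
outer loop
vertex -4.548 2.218 -2.569
vertex -4.202 3.029 -2.751
vertex -3.457 1.435 -3.982
endloop
endfacet
facet normal -0.384 -0.901 0.202
outer loop
vertex -2.818 1.291 -3.409
vertex -4.548 2.218 -2.569
vertex -3.457 1.435 -3.982
endloop
endfacet
facet normal -0.734 0.166 -0.659
outer loop
vertex -3.457 1.435 -3.982
vertex -4.202 3.029 -2.751
vertex -3.11 2.246 -4.164
endloop
endfacet
facet normal 0.559 -0.402 -0.725
outer loop
vertex -3.11 2.246 -4.164
vertex -2.818 1.291 -3.409
vertex -3.457 1.435 -3.982
endloop
endfacet
facet normal -0.560 0.401 0.725
outer loop
vertex -4.548 2.218 -2.569
vertex -3.563 2.885 -2.178
vertex -4.202 3.029 -2.751
endloop
endfacet
facet normal -0.385 -0.901 0.202
outer loop
vertex -3.91 2.074 -1.996
vertex -4.548 2.218 -2.569
vertex -2.818 1.291 -3.409
endloop
endfacet
facet normal -0.560 0.402 0.724
outer loop
vertex -3.91 2.074 -1.996
vertex -3.563 2.885 -2.178
vertex -4.548 2.218 -2.569
endloop
endfacet
facet normal 0.384 0.901 -0.202
outer loop
vertex -4.202 3.029 -2.751
vertex -3.563 2.885 -2.178
vertex -3.11 2.246 -4.164
endloop
endfacet
facet normal 0.560 -0.402 -0.725
outer loop
vertex -2.472 2.102 -3.591
vertex -2.818 1.291 -3.409
vertex -3.11 2.246 -4.164
endloop
endfacet
facet normal 0.385 0.901 -0.202
outer loop
vertex -3.11 2.246 -4.164
vertex -3.563 2.885 -2.178
vertex -2.472 2.102 -3.591
endloop
endfacet
facet normal 0.734 -0.165 0.659
outer loop
vertex -2.472 2.102 -3.591
vertex -3.91 2.074 -1.996
vertex -2.818 1.291 -3.409
endloop
endfacet
facet normal 0.734 -0.166 0.659
outer loop
vertex -3.563 2.885 -2.178
vertex -3.91 2.074 -1.996
vertex -2.472 2.102 -3.591
endloop
endfacet
facet normal -0.669 0.726 0.160
outer loop
vertex -0.644 -1.293 -1.725
vertex -0.097 -0.477 -3.137
vertex -1.981 -2.284 -2.816
endloop
endfacet
facet normal -0.318 -0.475 0.821
outer loop
vertex -0.783 -3.583 -3.103
vertex -0.644 -1.293 -1.725
vertex -1.981 -2.284 -2.816
endloop
endfacet
facet normal -0.669 0.726 0.160
outer loop
vertex -1.981 -2.284 -2.816
vertex -0.097 -0.477 -3.137
vertex -1.434 -1.468 -4.228
endloop
endfacet
facet normal -0.672 -0.498 -0.548
outer loop
vertex -1.434 -1.468 -4.228
vertex -0.783 -3.583 -3.103
vertex -1.981 -2.284 -2.816
endloop
endfacet
facet normal 0.672 0.498 0.548
outer loop
vertex -0.644 -1.293 -1.725
vertex 1.101 -1.776 -3.424
vertex -0.097 -0.477 -3.137
endloop
endfacet
facet normal -0.318 -0.475 0.821
outer loop
vertex 0.554 -2.592 -2.012
vertex -0.644 -1.293 -1.725
vertex -0.783 -3.583 -3.103
endloop
endfacet
facet normal 0.672 0.498 0.548
outer loop
vertex 0.554 -2.592 -2.012
vertex 1.101 -1.776 -3.424
vertex -0.644 -1.293 -1.725
endloop
endfacet
facet normal 0.318 0.475 -0.821
outer loop
vertex -0.097 -0.477 -3.137
vertex 1.101 -1.776 -3.424
vertex -1.434 -1.468 -4.228
endloop
endfacet
facet normal -0.672 -0.498 -0.548
outer loop
vertex -0.236 -2.767 -4.515
vertex -0.783 -3.583 -3.103
vertex -1.434 -1.468 -4.228
endloop
endfacet
facet normal 0.318 0.475 -0.821
outer loop
vertex -1.434 -1.468 -4.228
vertex 1.101 -1.776 -3.424
vertex -0.236 -2.767 -4.515
endloop
endfacet
facet normal 0.669 -0.726 -0.160
outer loop
vertex -0.236 -2.767 -4.515
vertex 0.554 -2.592 -2.012
vertex -0.783 -3.583 -3.103
endloop
endfacet
facet normal 0.669 -0.726 -0.160
outer loop
vertex 1.101 -1.776 -3.424
vertex 0.554 -2.592 -2.012
vertex -0.236 -2.767 -4.515
endloop
endfacet

endsolid


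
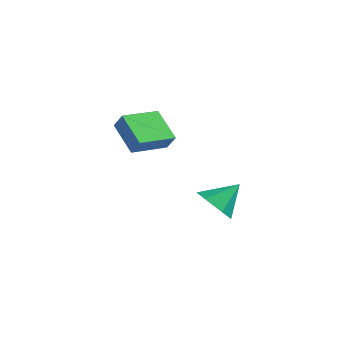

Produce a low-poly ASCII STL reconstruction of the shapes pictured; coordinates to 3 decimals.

solid 
facet normal -0.351 -0.698 -0.624
outer loop
vertex 4.532 0.609 -3.943
vertex 3.695 1.184 -4.115
vertex 4.529 1.296 -4.71
endloop
endfacet
facet normal 0.990 0.109 0.094
outer loop
vertex 4.532 0.609 -3.943
vertex 4.529 1.296 -4.71
vertex 4.265 2.316 -3.105
endloop
endfacet
facet normal -0.352 -0.698 -0.624
outer loop
vertex 4.529 1.296 -4.71
vertex 3.695 1.184 -4.115
vertex 3.692 1.872 -4.882
endloop
endfacet
facet normal 0.577 0.729 -0.368
outer loop
vertex 4.529 1.296 -4.71
vertex 3.692 1.872 -4.882
vertex 4.265 2.316 -3.105
endloop
endfacet
facet normal -0.351 -0.698 -0.624
outer loop
vertex 3.692 1.872 -4.882
vertex 3.695 1.184 -4.115
vertex 2.858 1.759 -4.287
endloop
endfacet
facet normal -0.244 0.956 -0.160
outer loop
vertex 3.692 1.872 -4.882
vertex 2.858 1.759 -4.287
vertex 4.265 2.316 -3.105
endloop
endfacet
facet normal -0.352 -0.698 -0.624
outer loop
vertex 2.858 1.759 -4.287
vertex 3.695 1.184 -4.115
vertex 2.862 1.072 -3.52
endloop
endfacet
facet normal -0.651 0.564 0.509
outer loop
vertex 2.858 1.759 -4.287
vertex 2.862 1.072 -3.52
vertex 4.265 2.316 -3.105
endloop
endfacet
facet normal -0.352 -0.698 -0.624
outer loop
vertex 2.862 1.072 -3.52
vertex 3.695 1.184 -4.115
vertex 3.699 0.497 -3.348
endloop
endfacet
facet normal -0.238 -0.056 0.970
outer loop
vertex 2.862 1.072 -3.52
vertex 3.699 0.497 -3.348
vertex 4.265 2.316 -3.105
endloop
endfacet
facet normal -0.352 -0.698 -0.624
outer loop
vertex 3.699 0.497 -3.348
vertex 3.695 1.184 -4.115
vertex 4.532 0.609 -3.943
endloop
endfacet
facet normal 0.582 -0.283 0.762
outer loop
vertex 3.699 0.497 -3.348
vertex 4.532 0.609 -3.943
vertex 4.265 2.316 -3.105
endloop
endfacet
facet normal -0.546 0.058 -0.836
outer loop
vertex 0.98 -2.267 1.501
vertex 1.558 -0.561 1.243
vertex 2.337 -2.867 0.573
endloop
endfacet
facet normal -0.318 -0.938 0.142
outer loop
vertex 2.822 -2.919 1.317
vertex 0.98 -2.267 1.501
vertex 2.337 -2.867 0.573
endloop
endfacet
facet normal -0.546 0.058 -0.836
outer loop
vertex 2.337 -2.867 0.573
vertex 1.558 -0.561 1.243
vertex 2.915 -1.161 0.315
endloop
endfacet
facet normal 0.776 -0.343 -0.530
outer loop
vertex 2.915 -1.161 0.315
vertex 2.822 -2.919 1.317
vertex 2.337 -2.867 0.573
endloop
endfacet
facet normal -0.776 0.343 0.530
outer loop
vertex 0.98 -2.267 1.501
vertex 2.043 -0.613 1.987
vertex 1.558 -0.561 1.243
endloop
endfacet
facet normal -0.318 -0.938 0.142
outer loop
vertex 1.465 -2.319 2.245
vertex 0.98 -2.267 1.501
vertex 2.822 -2.919 1.317
endloop
endfacet
facet normal -0.776 0.343 0.530
outer loop
vertex 1.465 -2.319 2.245
vertex 2.043 -0.613 1.987
vertex 0.98 -2.267 1.501
endloop
endfacet
facet normal 0.318 0.938 -0.142
outer loop
vertex 1.558 -0.561 1.243
vertex 2.043 -0.613 1.987
vertex 2.915 -1.161 0.315
endloop
endfacet
facet normal 0.776 -0.343 -0.530
outer loop
vertex 3.4 -1.213 1.059
vertex 2.822 -2.919 1.317
vertex 2.915 -1.161 0.315
endloop
endfacet
facet normal 0.318 0.938 -0.142
outer loop
vertex 2.915 -1.161 0.315
vertex 2.043 -0.613 1.987
vertex 3.4 -1.213 1.059
endloop
endfacet
facet normal 0.546 -0.058 0.836
outer loop
vertex 3.4 -1.213 1.059
vertex 1.465 -2.319 2.245
vertex 2.822 -2.919 1.317
endloop
endfacet
facet normal 0.546 -0.058 0.836
outer loop
vertex 2.043 -0.613 1.987
vertex 1.465 -2.319 2.245
vertex 3.4 -1.213 1.059
endloop
endfacet

endsolid


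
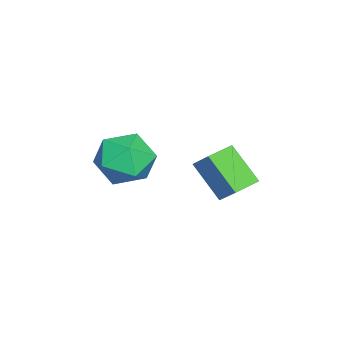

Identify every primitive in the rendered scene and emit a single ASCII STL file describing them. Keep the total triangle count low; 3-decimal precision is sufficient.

solid 
facet normal -0.040 0.621 0.783
outer loop
vertex -1.144 0.442 1.139
vertex -1.723 -0.432 1.802
vertex -0.484 -0.365 1.812
endloop
endfacet
facet normal 0.534 0.755 0.381
outer loop
vertex -1.144 0.442 1.139
vertex -0.484 -0.365 1.812
vertex -0.108 -0.055 0.671
endloop
endfacet
facet normal 0.310 0.909 -0.279
outer loop
vertex -1.144 0.442 1.139
vertex -0.108 -0.055 0.671
vertex -1.115 0.069 -0.044
endloop
endfacet
facet normal -0.402 0.871 -0.284
outer loop
vertex -1.144 0.442 1.139
vertex -1.115 0.069 -0.044
vertex -2.113 -0.163 0.655
endloop
endfacet
facet normal -0.618 0.692 0.373
outer loop
vertex -1.144 0.442 1.139
vertex -2.113 -0.163 0.655
vertex -1.723 -0.432 1.802
endloop
endfacet
facet normal 0.924 0.158 0.347
outer loop
vertex -0.108 -0.055 0.671
vertex -0.484 -0.365 1.812
vertex -0.047 -1.237 1.045
endloop
endfacet
facet normal -0.005 -0.059 0.998
outer loop
vertex -0.484 -0.365 1.812
vertex -1.723 -0.432 1.802
vertex -1.045 -1.469 1.744
endloop
endfacet
facet normal -0.941 0.057 0.333
outer loop
vertex -1.723 -0.432 1.802
vertex -2.113 -0.163 0.655
vertex -2.052 -1.345 1.029
endloop
endfacet
facet normal -0.591 0.345 -0.729
outer loop
vertex -2.113 -0.163 0.655
vertex -1.115 0.069 -0.044
vertex -1.676 -1.035 -0.112
endloop
endfacet
facet normal 0.562 0.407 -0.720
outer loop
vertex -1.115 0.069 -0.044
vertex -0.108 -0.055 0.671
vertex -0.437 -0.968 -0.102
endloop
endfacet
facet normal 0.402 -0.871 0.284
outer loop
vertex -1.016 -1.842 0.561
vertex -0.047 -1.237 1.045
vertex -1.045 -1.469 1.744
endloop
endfacet
facet normal -0.310 -0.909 0.279
outer loop
vertex -1.016 -1.842 0.561
vertex -1.045 -1.469 1.744
vertex -2.052 -1.345 1.029
endloop
endfacet
facet normal -0.534 -0.755 -0.381
outer loop
vertex -1.016 -1.842 0.561
vertex -2.052 -1.345 1.029
vertex -1.676 -1.035 -0.112
endloop
endfacet
facet normal 0.040 -0.621 -0.783
outer loop
vertex -1.016 -1.842 0.561
vertex -1.676 -1.035 -0.112
vertex -0.437 -0.968 -0.102
endloop
endfacet
facet normal 0.618 -0.692 -0.373
outer loop
vertex -1.016 -1.842 0.561
vertex -0.437 -0.968 -0.102
vertex -0.047 -1.237 1.045
endloop
endfacet
facet normal 0.591 -0.345 0.729
outer loop
vertex -1.045 -1.469 1.744
vertex -0.047 -1.237 1.045
vertex -0.484 -0.365 1.812
endloop
endfacet
facet normal -0.562 -0.407 0.720
outer loop
vertex -2.052 -1.345 1.029
vertex -1.045 -1.469 1.744
vertex -1.723 -0.432 1.802
endloop
endfacet
facet normal -0.924 -0.158 -0.347
outer loop
vertex -1.676 -1.035 -0.112
vertex -2.052 -1.345 1.029
vertex -2.113 -0.163 0.655
endloop
endfacet
facet normal 0.005 0.059 -0.998
outer loop
vertex -0.437 -0.968 -0.102
vertex -1.676 -1.035 -0.112
vertex -1.115 0.069 -0.044
endloop
endfacet
facet normal 0.941 -0.057 -0.333
outer loop
vertex -0.047 -1.237 1.045
vertex -0.437 -0.968 -0.102
vertex -0.108 -0.055 0.671
endloop
endfacet
facet normal -0.839 0.541 0.059
outer loop
vertex -2.087 2.9 1.49
vertex -1.463 4.01 0.204
vertex -2.571 2.237 0.684
endloop
endfacet
facet normal -0.345 -0.613 0.711
outer loop
vertex -1.597 1.61 0.616
vertex -2.087 2.9 1.49
vertex -2.571 2.237 0.684
endloop
endfacet
facet normal -0.839 0.540 0.058
outer loop
vertex -2.571 2.237 0.684
vertex -1.463 4.01 0.204
vertex -1.946 3.347 -0.602
endloop
endfacet
facet normal -0.420 -0.576 -0.701
outer loop
vertex -1.946 3.347 -0.602
vertex -1.597 1.61 0.616
vertex -2.571 2.237 0.684
endloop
endfacet
facet normal 0.420 0.576 0.701
outer loop
vertex -2.087 2.9 1.49
vertex -0.489 3.383 0.136
vertex -1.463 4.01 0.204
endloop
endfacet
facet normal -0.345 -0.613 0.711
outer loop
vertex -1.114 2.273 1.422
vertex -2.087 2.9 1.49
vertex -1.597 1.61 0.616
endloop
endfacet
facet normal 0.420 0.576 0.701
outer loop
vertex -1.114 2.273 1.422
vertex -0.489 3.383 0.136
vertex -2.087 2.9 1.49
endloop
endfacet
facet normal 0.345 0.613 -0.711
outer loop
vertex -1.463 4.01 0.204
vertex -0.489 3.383 0.136
vertex -1.946 3.347 -0.602
endloop
endfacet
facet normal -0.420 -0.576 -0.701
outer loop
vertex -0.973 2.72 -0.67
vertex -1.597 1.61 0.616
vertex -1.946 3.347 -0.602
endloop
endfacet
facet normal 0.345 0.613 -0.711
outer loop
vertex -1.946 3.347 -0.602
vertex -0.489 3.383 0.136
vertex -0.973 2.72 -0.67
endloop
endfacet
facet normal 0.840 -0.540 -0.059
outer loop
vertex -0.973 2.72 -0.67
vertex -1.114 2.273 1.422
vertex -1.597 1.61 0.616
endloop
endfacet
facet normal 0.839 -0.541 -0.059
outer loop
vertex -0.489 3.383 0.136
vertex -1.114 2.273 1.422
vertex -0.973 2.72 -0.67
endloop
endfacet

endsolid


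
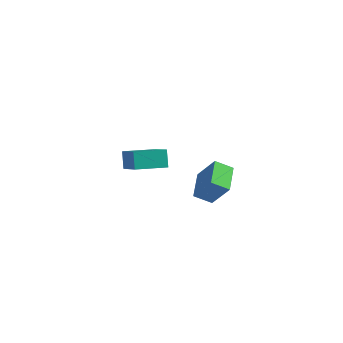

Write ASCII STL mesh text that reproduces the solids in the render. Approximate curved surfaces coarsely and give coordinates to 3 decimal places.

solid 
facet normal -0.538 0.026 -0.843
outer loop
vertex 2.176 -2.753 -0.446
vertex 1.862 -1.64 -0.211
vertex 2.824 -2.484 -0.851
endloop
endfacet
facet normal 0.267 -0.943 -0.200
outer loop
vertex 3.538 -2.52 0.271
vertex 2.176 -2.753 -0.446
vertex 2.824 -2.484 -0.851
endloop
endfacet
facet normal -0.537 0.027 -0.843
outer loop
vertex 2.824 -2.484 -0.851
vertex 1.862 -1.64 -0.211
vertex 2.51 -1.371 -0.615
endloop
endfacet
facet normal 0.801 0.332 -0.499
outer loop
vertex 2.51 -1.371 -0.615
vertex 3.538 -2.52 0.271
vertex 2.824 -2.484 -0.851
endloop
endfacet
facet normal -0.801 -0.331 0.499
outer loop
vertex 2.176 -2.753 -0.446
vertex 2.576 -1.676 0.911
vertex 1.862 -1.64 -0.211
endloop
endfacet
facet normal 0.267 -0.943 -0.200
outer loop
vertex 2.89 -2.789 0.675
vertex 2.176 -2.753 -0.446
vertex 3.538 -2.52 0.271
endloop
endfacet
facet normal -0.800 -0.332 0.499
outer loop
vertex 2.89 -2.789 0.675
vertex 2.576 -1.676 0.911
vertex 2.176 -2.753 -0.446
endloop
endfacet
facet normal -0.267 0.943 0.200
outer loop
vertex 1.862 -1.64 -0.211
vertex 2.576 -1.676 0.911
vertex 2.51 -1.371 -0.615
endloop
endfacet
facet normal 0.801 0.331 -0.499
outer loop
vertex 3.224 -1.407 0.506
vertex 3.538 -2.52 0.271
vertex 2.51 -1.371 -0.615
endloop
endfacet
facet normal -0.266 0.943 0.200
outer loop
vertex 2.51 -1.371 -0.615
vertex 2.576 -1.676 0.911
vertex 3.224 -1.407 0.506
endloop
endfacet
facet normal 0.537 -0.027 0.843
outer loop
vertex 3.224 -1.407 0.506
vertex 2.89 -2.789 0.675
vertex 3.538 -2.52 0.271
endloop
endfacet
facet normal 0.538 -0.027 0.843
outer loop
vertex 2.576 -1.676 0.911
vertex 2.89 -2.789 0.675
vertex 3.224 -1.407 0.506
endloop
endfacet
facet normal -0.512 0.561 -0.651
outer loop
vertex -3.033 1.924 -3.606
vertex -1.939 2.752 -3.754
vertex -2.752 1.439 -4.245
endloop
endfacet
facet normal -0.792 -0.600 0.107
outer loop
vertex -1.681 0.268 -2.886
vertex -3.033 1.924 -3.606
vertex -2.752 1.439 -4.245
endloop
endfacet
facet normal -0.513 0.561 -0.650
outer loop
vertex -2.752 1.439 -4.245
vertex -1.939 2.752 -3.754
vertex -1.659 2.267 -4.393
endloop
endfacet
facet normal 0.330 -0.570 -0.752
outer loop
vertex -1.659 2.267 -4.393
vertex -1.681 0.268 -2.886
vertex -2.752 1.439 -4.245
endloop
endfacet
facet normal -0.330 0.571 0.752
outer loop
vertex -3.033 1.924 -3.606
vertex -0.868 1.581 -2.395
vertex -1.939 2.752 -3.754
endloop
endfacet
facet normal -0.793 -0.600 0.108
outer loop
vertex -1.961 0.753 -2.247
vertex -3.033 1.924 -3.606
vertex -1.681 0.268 -2.886
endloop
endfacet
facet normal -0.330 0.570 0.752
outer loop
vertex -1.961 0.753 -2.247
vertex -0.868 1.581 -2.395
vertex -3.033 1.924 -3.606
endloop
endfacet
facet normal 0.793 0.600 -0.108
outer loop
vertex -1.939 2.752 -3.754
vertex -0.868 1.581 -2.395
vertex -1.659 2.267 -4.393
endloop
endfacet
facet normal 0.330 -0.571 -0.752
outer loop
vertex -0.587 1.096 -3.034
vertex -1.681 0.268 -2.886
vertex -1.659 2.267 -4.393
endloop
endfacet
facet normal 0.792 0.601 -0.107
outer loop
vertex -1.659 2.267 -4.393
vertex -0.868 1.581 -2.395
vertex -0.587 1.096 -3.034
endloop
endfacet
facet normal 0.512 -0.561 0.650
outer loop
vertex -0.587 1.096 -3.034
vertex -1.961 0.753 -2.247
vertex -1.681 0.268 -2.886
endloop
endfacet
facet normal 0.513 -0.560 0.651
outer loop
vertex -0.868 1.581 -2.395
vertex -1.961 0.753 -2.247
vertex -0.587 1.096 -3.034
endloop
endfacet

endsolid


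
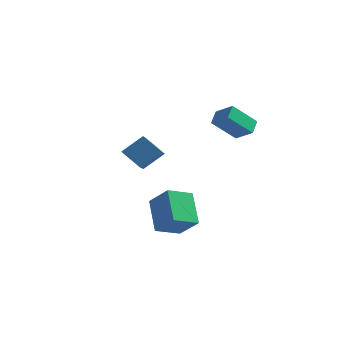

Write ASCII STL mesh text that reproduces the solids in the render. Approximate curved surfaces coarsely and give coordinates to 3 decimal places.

solid 
facet normal -0.525 -0.520 0.674
outer loop
vertex 3.514 -1.355 2.854
vertex 3.386 -0.548 3.377
vertex 2.463 -1.113 2.222
endloop
endfacet
facet normal 0.132 -0.832 -0.539
outer loop
vertex 3.414 -0.172 1.003
vertex 3.514 -1.355 2.854
vertex 2.463 -1.113 2.222
endloop
endfacet
facet normal -0.525 -0.520 0.674
outer loop
vertex 2.463 -1.113 2.222
vertex 3.386 -0.548 3.377
vertex 2.335 -0.306 2.745
endloop
endfacet
facet normal -0.841 0.194 -0.506
outer loop
vertex 2.335 -0.306 2.745
vertex 3.414 -0.172 1.003
vertex 2.463 -1.113 2.222
endloop
endfacet
facet normal 0.841 -0.194 0.506
outer loop
vertex 3.514 -1.355 2.854
vertex 4.337 0.393 2.158
vertex 3.386 -0.548 3.377
endloop
endfacet
facet normal 0.132 -0.832 -0.539
outer loop
vertex 4.465 -0.414 1.635
vertex 3.514 -1.355 2.854
vertex 3.414 -0.172 1.003
endloop
endfacet
facet normal 0.841 -0.194 0.506
outer loop
vertex 4.465 -0.414 1.635
vertex 4.337 0.393 2.158
vertex 3.514 -1.355 2.854
endloop
endfacet
facet normal -0.132 0.832 0.539
outer loop
vertex 3.386 -0.548 3.377
vertex 4.337 0.393 2.158
vertex 2.335 -0.306 2.745
endloop
endfacet
facet normal -0.841 0.194 -0.506
outer loop
vertex 3.286 0.635 1.526
vertex 3.414 -0.172 1.003
vertex 2.335 -0.306 2.745
endloop
endfacet
facet normal -0.132 0.832 0.539
outer loop
vertex 2.335 -0.306 2.745
vertex 4.337 0.393 2.158
vertex 3.286 0.635 1.526
endloop
endfacet
facet normal 0.525 0.520 -0.674
outer loop
vertex 3.286 0.635 1.526
vertex 4.465 -0.414 1.635
vertex 3.414 -0.172 1.003
endloop
endfacet
facet normal 0.525 0.520 -0.674
outer loop
vertex 4.337 0.393 2.158
vertex 4.465 -0.414 1.635
vertex 3.286 0.635 1.526
endloop
endfacet
facet normal -0.756 -0.007 0.654
outer loop
vertex -1.289 -1.435 0.782
vertex -1.985 0.22 -0.006
vertex -2.124 -2.25 -0.192
endloop
endfacet
facet normal 0.355 -0.844 0.402
outer loop
vertex -1.035 -2.24 -1.134
vertex -1.289 -1.435 0.782
vertex -2.124 -2.25 -0.192
endloop
endfacet
facet normal -0.756 -0.007 0.654
outer loop
vertex -2.124 -2.25 -0.192
vertex -1.985 0.22 -0.006
vertex -2.82 -0.595 -0.98
endloop
endfacet
facet normal -0.549 -0.536 -0.641
outer loop
vertex -2.82 -0.595 -0.98
vertex -1.035 -2.24 -1.134
vertex -2.124 -2.25 -0.192
endloop
endfacet
facet normal 0.549 0.536 0.641
outer loop
vertex -1.289 -1.435 0.782
vertex -0.896 0.23 -0.948
vertex -1.985 0.22 -0.006
endloop
endfacet
facet normal 0.355 -0.844 0.402
outer loop
vertex -0.2 -1.425 -0.16
vertex -1.289 -1.435 0.782
vertex -1.035 -2.24 -1.134
endloop
endfacet
facet normal 0.549 0.536 0.641
outer loop
vertex -0.2 -1.425 -0.16
vertex -0.896 0.23 -0.948
vertex -1.289 -1.435 0.782
endloop
endfacet
facet normal -0.355 0.844 -0.402
outer loop
vertex -1.985 0.22 -0.006
vertex -0.896 0.23 -0.948
vertex -2.82 -0.595 -0.98
endloop
endfacet
facet normal -0.549 -0.536 -0.641
outer loop
vertex -1.731 -0.585 -1.922
vertex -1.035 -2.24 -1.134
vertex -2.82 -0.595 -0.98
endloop
endfacet
facet normal -0.355 0.844 -0.402
outer loop
vertex -2.82 -0.595 -0.98
vertex -0.896 0.23 -0.948
vertex -1.731 -0.585 -1.922
endloop
endfacet
facet normal 0.756 0.007 -0.654
outer loop
vertex -1.731 -0.585 -1.922
vertex -0.2 -1.425 -0.16
vertex -1.035 -2.24 -1.134
endloop
endfacet
facet normal 0.756 0.007 -0.654
outer loop
vertex -0.896 0.23 -0.948
vertex -0.2 -1.425 -0.16
vertex -1.731 -0.585 -1.922
endloop
endfacet
facet normal -0.457 0.580 0.675
outer loop
vertex 0.958 -3.026 -2.127
vertex 1.755 -1.8 -2.641
vertex -0.276 -2.693 -3.248
endloop
endfacet
facet normal -0.515 -0.791 0.332
outer loop
vertex 0.705 -3.94 -4.699
vertex 0.958 -3.026 -2.127
vertex -0.276 -2.693 -3.248
endloop
endfacet
facet normal -0.457 0.580 0.675
outer loop
vertex -0.276 -2.693 -3.248
vertex 1.755 -1.8 -2.641
vertex 0.521 -1.467 -3.762
endloop
endfacet
facet normal -0.726 0.196 -0.659
outer loop
vertex 0.521 -1.467 -3.762
vertex 0.705 -3.94 -4.699
vertex -0.276 -2.693 -3.248
endloop
endfacet
facet normal 0.726 -0.196 0.659
outer loop
vertex 0.958 -3.026 -2.127
vertex 2.736 -3.047 -4.092
vertex 1.755 -1.8 -2.641
endloop
endfacet
facet normal -0.515 -0.791 0.332
outer loop
vertex 1.939 -4.273 -3.578
vertex 0.958 -3.026 -2.127
vertex 0.705 -3.94 -4.699
endloop
endfacet
facet normal 0.726 -0.196 0.659
outer loop
vertex 1.939 -4.273 -3.578
vertex 2.736 -3.047 -4.092
vertex 0.958 -3.026 -2.127
endloop
endfacet
facet normal 0.515 0.791 -0.332
outer loop
vertex 1.755 -1.8 -2.641
vertex 2.736 -3.047 -4.092
vertex 0.521 -1.467 -3.762
endloop
endfacet
facet normal -0.726 0.196 -0.659
outer loop
vertex 1.502 -2.714 -5.213
vertex 0.705 -3.94 -4.699
vertex 0.521 -1.467 -3.762
endloop
endfacet
facet normal 0.515 0.791 -0.332
outer loop
vertex 0.521 -1.467 -3.762
vertex 2.736 -3.047 -4.092
vertex 1.502 -2.714 -5.213
endloop
endfacet
facet normal 0.457 -0.580 -0.675
outer loop
vertex 1.502 -2.714 -5.213
vertex 1.939 -4.273 -3.578
vertex 0.705 -3.94 -4.699
endloop
endfacet
facet normal 0.457 -0.580 -0.675
outer loop
vertex 2.736 -3.047 -4.092
vertex 1.939 -4.273 -3.578
vertex 1.502 -2.714 -5.213
endloop
endfacet

endsolid


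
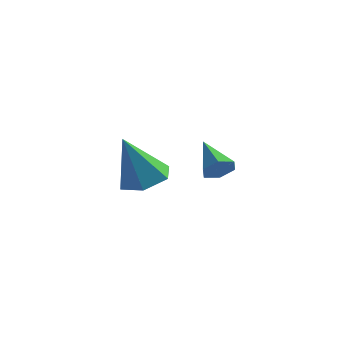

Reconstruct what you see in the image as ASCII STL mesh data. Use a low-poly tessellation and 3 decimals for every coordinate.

solid 
facet normal 0.630 -0.567 -0.530
outer loop
vertex 3.354 -3.538 3.971
vertex 2.928 -3.684 3.621
vertex 3.246 -3.225 3.508
endloop
endfacet
facet normal 0.499 0.768 0.403
outer loop
vertex 3.354 -3.538 3.971
vertex 3.246 -3.225 3.508
vertex 2.052 -2.896 4.359
endloop
endfacet
facet normal 0.630 -0.567 -0.531
outer loop
vertex 3.246 -3.225 3.508
vertex 2.928 -3.684 3.621
vertex 2.82 -3.37 3.158
endloop
endfacet
facet normal -0.010 0.928 -0.373
outer loop
vertex 3.246 -3.225 3.508
vertex 2.82 -3.37 3.158
vertex 2.052 -2.896 4.359
endloop
endfacet
facet normal 0.630 -0.566 -0.531
outer loop
vertex 2.82 -3.37 3.158
vertex 2.928 -3.684 3.621
vertex 2.502 -3.83 3.271
endloop
endfacet
facet normal -0.720 0.351 -0.599
outer loop
vertex 2.82 -3.37 3.158
vertex 2.502 -3.83 3.271
vertex 2.052 -2.896 4.359
endloop
endfacet
facet normal 0.630 -0.568 -0.530
outer loop
vertex 2.502 -3.83 3.271
vertex 2.928 -3.684 3.621
vertex 2.61 -4.143 3.735
endloop
endfacet
facet normal -0.920 -0.388 -0.048
outer loop
vertex 2.502 -3.83 3.271
vertex 2.61 -4.143 3.735
vertex 2.052 -2.896 4.359
endloop
endfacet
facet normal 0.629 -0.568 -0.531
outer loop
vertex 2.61 -4.143 3.735
vertex 2.928 -3.684 3.621
vertex 3.036 -3.998 4.085
endloop
endfacet
facet normal -0.411 -0.548 0.728
outer loop
vertex 2.61 -4.143 3.735
vertex 3.036 -3.998 4.085
vertex 2.052 -2.896 4.359
endloop
endfacet
facet normal 0.630 -0.567 -0.530
outer loop
vertex 3.036 -3.998 4.085
vertex 2.928 -3.684 3.621
vertex 3.354 -3.538 3.971
endloop
endfacet
facet normal 0.299 0.030 0.954
outer loop
vertex 3.036 -3.998 4.085
vertex 3.354 -3.538 3.971
vertex 2.052 -2.896 4.359
endloop
endfacet
facet normal 0.246 0.293 -0.924
outer loop
vertex -0.415 -0.069 1.847
vertex -0.961 -0.744 1.487
vertex -1.319 0.108 1.662
endloop
endfacet
facet normal 0.016 0.760 0.650
outer loop
vertex -0.415 -0.069 1.847
vertex -1.319 0.108 1.662
vertex -1.459 -1.336 3.353
endloop
endfacet
facet normal 0.246 0.293 -0.924
outer loop
vertex -1.319 0.108 1.662
vertex -0.961 -0.744 1.487
vertex -1.866 -0.567 1.302
endloop
endfacet
facet normal -0.811 0.476 0.340
outer loop
vertex -1.319 0.108 1.662
vertex -1.866 -0.567 1.302
vertex -1.459 -1.336 3.353
endloop
endfacet
facet normal 0.246 0.293 -0.924
outer loop
vertex -1.866 -0.567 1.302
vertex -0.961 -0.744 1.487
vertex -1.508 -1.419 1.127
endloop
endfacet
facet normal -0.919 -0.393 0.035
outer loop
vertex -1.866 -0.567 1.302
vertex -1.508 -1.419 1.127
vertex -1.459 -1.336 3.353
endloop
endfacet
facet normal 0.246 0.293 -0.924
outer loop
vertex -1.508 -1.419 1.127
vertex -0.961 -0.744 1.487
vertex -0.603 -1.595 1.312
endloop
endfacet
facet normal -0.199 -0.979 0.041
outer loop
vertex -1.508 -1.419 1.127
vertex -0.603 -1.595 1.312
vertex -1.459 -1.336 3.353
endloop
endfacet
facet normal 0.247 0.294 -0.924
outer loop
vertex -0.603 -1.595 1.312
vertex -0.961 -0.744 1.487
vertex -0.057 -0.921 1.672
endloop
endfacet
facet normal 0.627 -0.695 0.351
outer loop
vertex -0.603 -1.595 1.312
vertex -0.057 -0.921 1.672
vertex -1.459 -1.336 3.353
endloop
endfacet
facet normal 0.246 0.293 -0.924
outer loop
vertex -0.057 -0.921 1.672
vertex -0.961 -0.744 1.487
vertex -0.415 -0.069 1.847
endloop
endfacet
facet normal 0.735 0.174 0.656
outer loop
vertex -0.057 -0.921 1.672
vertex -0.415 -0.069 1.847
vertex -1.459 -1.336 3.353
endloop
endfacet

endsolid


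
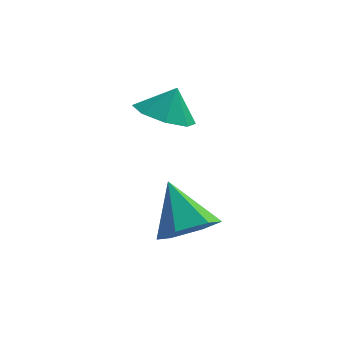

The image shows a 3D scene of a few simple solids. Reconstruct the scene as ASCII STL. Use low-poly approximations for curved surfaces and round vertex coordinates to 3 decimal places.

solid 
facet normal 0.403 -0.577 -0.711
outer loop
vertex 1.12 -3.159 -1.807
vertex 0.211 -3.555 -2.001
vertex 0.519 -2.73 -2.496
endloop
endfacet
facet normal 0.462 0.876 0.143
outer loop
vertex 1.12 -3.159 -1.807
vertex 0.519 -2.73 -2.496
vertex -0.551 -2.465 -0.659
endloop
endfacet
facet normal 0.404 -0.577 -0.710
outer loop
vertex 0.519 -2.73 -2.496
vertex 0.211 -3.555 -2.001
vertex -0.389 -3.126 -2.691
endloop
endfacet
facet normal -0.321 0.893 -0.316
outer loop
vertex 0.519 -2.73 -2.496
vertex -0.389 -3.126 -2.691
vertex -0.551 -2.465 -0.659
endloop
endfacet
facet normal 0.404 -0.577 -0.710
outer loop
vertex -0.389 -3.126 -2.691
vertex 0.211 -3.555 -2.001
vertex -0.697 -3.951 -2.196
endloop
endfacet
facet normal -0.952 0.259 -0.160
outer loop
vertex -0.389 -3.126 -2.691
vertex -0.697 -3.951 -2.196
vertex -0.551 -2.465 -0.659
endloop
endfacet
facet normal 0.404 -0.576 -0.711
outer loop
vertex -0.697 -3.951 -2.196
vertex 0.211 -3.555 -2.001
vertex -0.096 -4.38 -1.507
endloop
endfacet
facet normal -0.800 -0.391 0.454
outer loop
vertex -0.697 -3.951 -2.196
vertex -0.096 -4.38 -1.507
vertex -0.551 -2.465 -0.659
endloop
endfacet
facet normal 0.404 -0.576 -0.711
outer loop
vertex -0.096 -4.38 -1.507
vertex 0.211 -3.555 -2.001
vertex 0.812 -3.984 -1.312
endloop
endfacet
facet normal -0.018 -0.408 0.913
outer loop
vertex -0.096 -4.38 -1.507
vertex 0.812 -3.984 -1.312
vertex -0.551 -2.465 -0.659
endloop
endfacet
facet normal 0.403 -0.577 -0.711
outer loop
vertex 0.812 -3.984 -1.312
vertex 0.211 -3.555 -2.001
vertex 1.12 -3.159 -1.807
endloop
endfacet
facet normal 0.614 0.225 0.757
outer loop
vertex 0.812 -3.984 -1.312
vertex 1.12 -3.159 -1.807
vertex -0.551 -2.465 -0.659
endloop
endfacet
facet normal -0.329 -0.280 -0.902
outer loop
vertex -0.303 -0.159 0.826
vertex -0.873 -0.886 1.259
vertex -1.019 0.092 1.009
endloop
endfacet
facet normal 0.384 0.871 0.306
outer loop
vertex -0.303 -0.159 0.826
vertex -1.019 0.092 1.009
vertex -0.507 -0.574 2.261
endloop
endfacet
facet normal -0.330 -0.280 -0.902
outer loop
vertex -1.019 0.092 1.009
vertex -0.873 -0.886 1.259
vertex -1.649 -0.229 1.339
endloop
endfacet
facet normal -0.160 0.843 0.514
outer loop
vertex -1.019 0.092 1.009
vertex -1.649 -0.229 1.339
vertex -0.507 -0.574 2.261
endloop
endfacet
facet normal -0.330 -0.279 -0.902
outer loop
vertex -1.649 -0.229 1.339
vertex -0.873 -0.886 1.259
vertex -1.825 -0.935 1.622
endloop
endfacet
facet normal -0.487 0.427 0.762
outer loop
vertex -1.649 -0.229 1.339
vertex -1.825 -0.935 1.622
vertex -0.507 -0.574 2.261
endloop
endfacet
facet normal -0.329 -0.281 -0.901
outer loop
vertex -1.825 -0.935 1.622
vertex -0.873 -0.886 1.259
vertex -1.442 -1.612 1.693
endloop
endfacet
facet normal -0.403 -0.133 0.906
outer loop
vertex -1.825 -0.935 1.622
vertex -1.442 -1.612 1.693
vertex -0.507 -0.574 2.261
endloop
endfacet
facet normal -0.329 -0.281 -0.902
outer loop
vertex -1.442 -1.612 1.693
vertex -0.873 -0.886 1.259
vertex -0.726 -1.863 1.51
endloop
endfacet
facet normal 0.042 -0.508 0.860
outer loop
vertex -1.442 -1.612 1.693
vertex -0.726 -1.863 1.51
vertex -0.507 -0.574 2.261
endloop
endfacet
facet normal -0.329 -0.281 -0.902
outer loop
vertex -0.726 -1.863 1.51
vertex -0.873 -0.886 1.259
vertex -0.096 -1.542 1.18
endloop
endfacet
facet normal 0.586 -0.480 0.653
outer loop
vertex -0.726 -1.863 1.51
vertex -0.096 -1.542 1.18
vertex -0.507 -0.574 2.261
endloop
endfacet
facet normal -0.328 -0.280 -0.902
outer loop
vertex -0.096 -1.542 1.18
vertex -0.873 -0.886 1.259
vertex 0.08 -0.836 0.897
endloop
endfacet
facet normal 0.912 -0.065 0.405
outer loop
vertex -0.096 -1.542 1.18
vertex 0.08 -0.836 0.897
vertex -0.507 -0.574 2.261
endloop
endfacet
facet normal -0.328 -0.280 -0.902
outer loop
vertex 0.08 -0.836 0.897
vertex -0.873 -0.886 1.259
vertex -0.303 -0.159 0.826
endloop
endfacet
facet normal 0.828 0.496 0.261
outer loop
vertex 0.08 -0.836 0.897
vertex -0.303 -0.159 0.826
vertex -0.507 -0.574 2.261
endloop
endfacet

endsolid
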